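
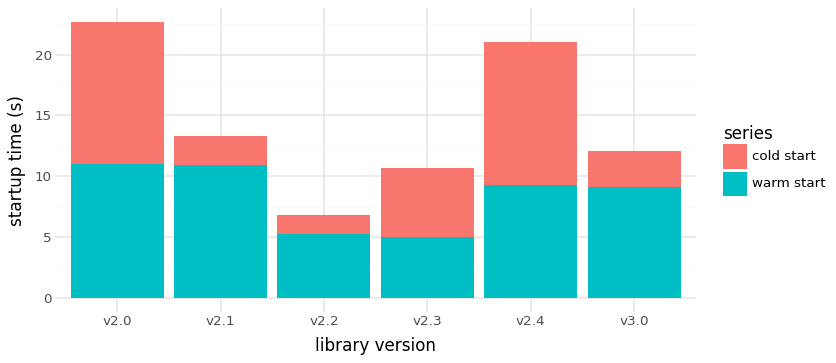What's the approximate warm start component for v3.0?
warm start top ≈ 10, bottom ≈ 0; segment ≈ 10.

≈ 10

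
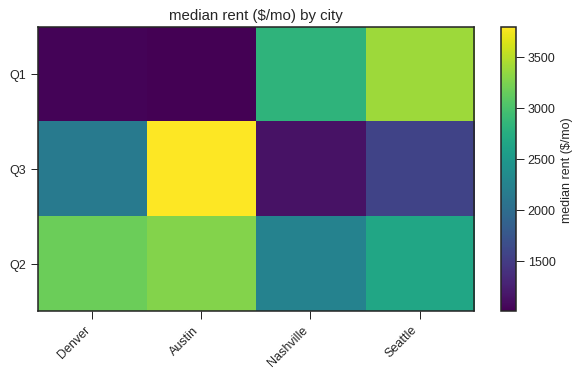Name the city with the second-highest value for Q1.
Top 3 for Q1: Seattle ≈ 3500, Nashville ≈ 3000, Denver ≈ 1000.

Nashville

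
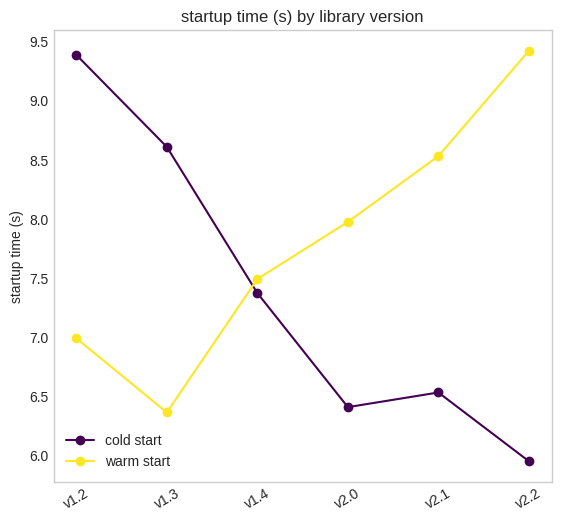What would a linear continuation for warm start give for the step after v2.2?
≈ 10.25

Last three: 8.0, 8.5, 9.5 → slope ≈ 0.75/step → next ≈ 10.25.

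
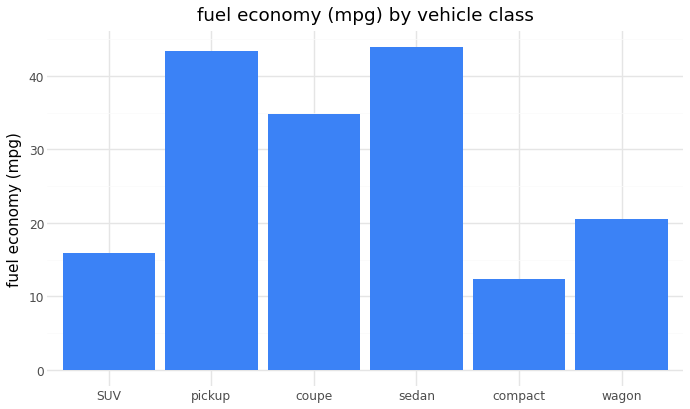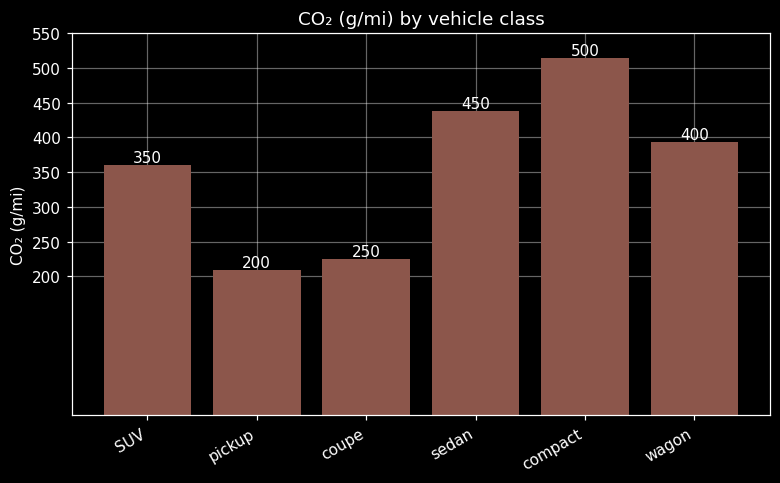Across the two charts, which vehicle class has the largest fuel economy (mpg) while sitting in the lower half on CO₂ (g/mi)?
Chart 2 median CO₂ (g/mi) ≈ 400; below-median vehicle classes: SUV, pickup, coupe. Among those, pickup has the highest fuel economy (mpg) (≈ 45).

pickup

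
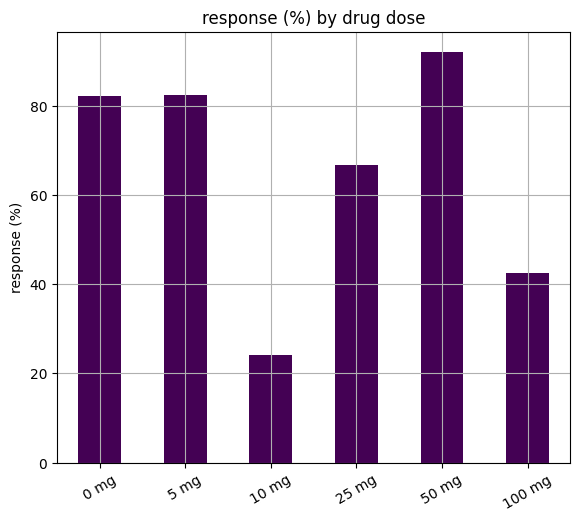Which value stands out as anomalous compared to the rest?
10 mg ≈ 20; the rest sit between ≈ 40 and ≈ 90.

10 mg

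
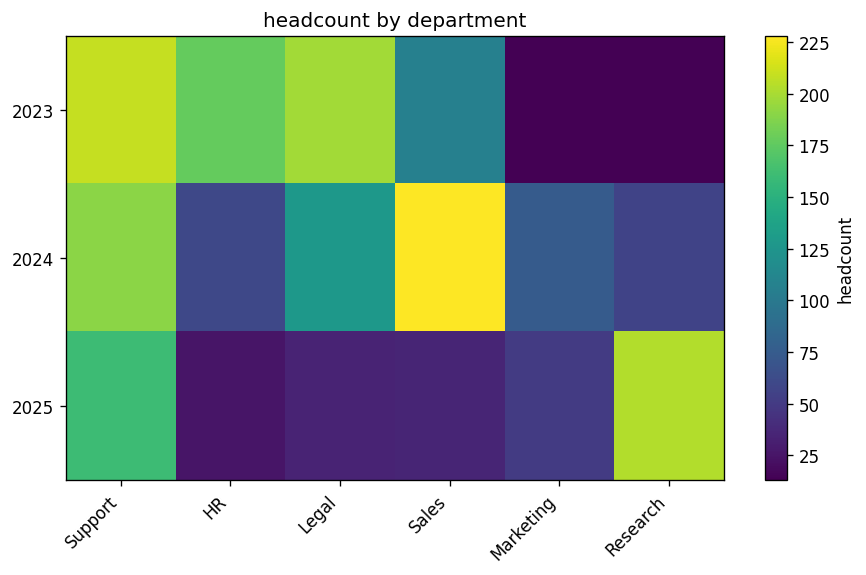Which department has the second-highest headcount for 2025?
Support

Top 3 for 2025: Research ≈ 200, Support ≈ 160, Marketing ≈ 40.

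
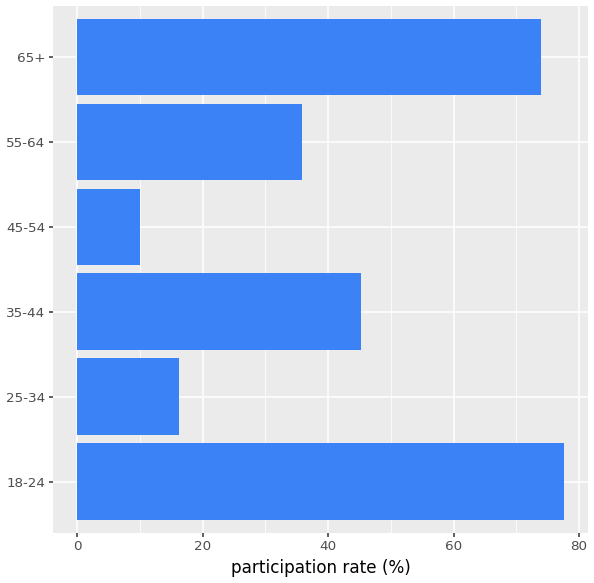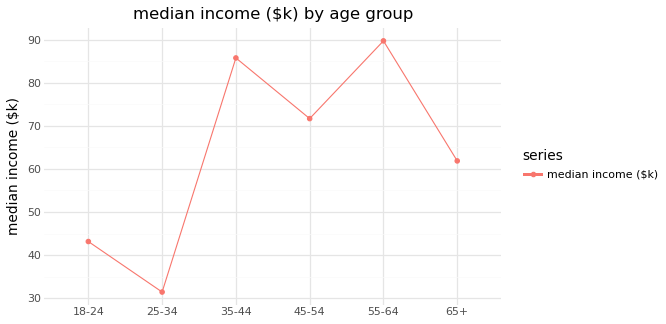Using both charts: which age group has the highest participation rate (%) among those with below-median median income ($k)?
18-24

Chart 2 median median income ($k) ≈ 70; below-median age groups: 18-24, 25-34, 65+. Among those, 18-24 has the highest participation rate (%) (≈ 80).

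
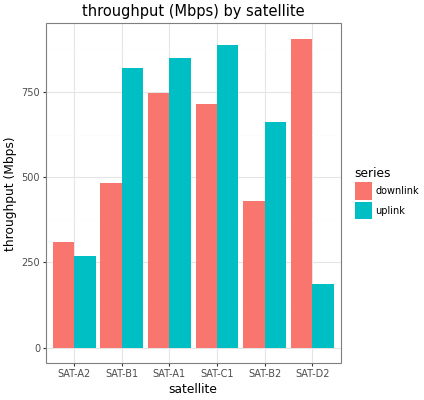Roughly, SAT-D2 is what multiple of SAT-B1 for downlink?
≈ 1.8×

SAT-D2 ≈ 900, SAT-B1 ≈ 500; 900/500 ≈ 1.8.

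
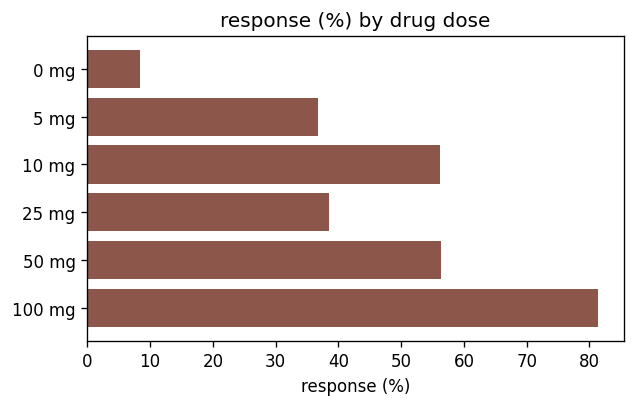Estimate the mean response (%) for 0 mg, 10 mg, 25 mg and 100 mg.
≈ 48

(10 + 60 + 40 + 80) / 4 ≈ 48.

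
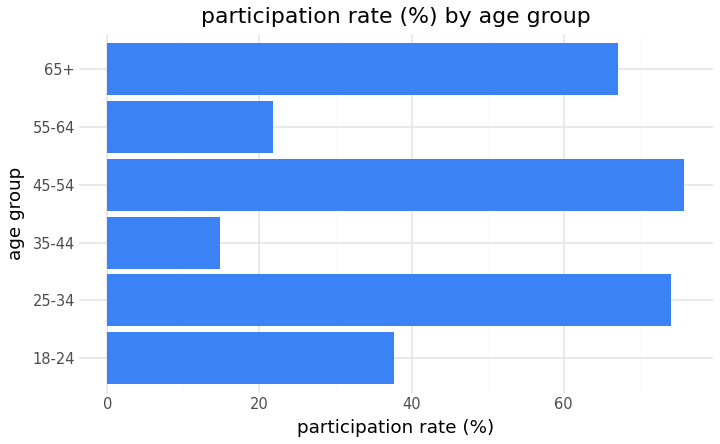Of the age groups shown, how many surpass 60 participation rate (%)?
3

Above 60: 25-34, 45-54, 65+.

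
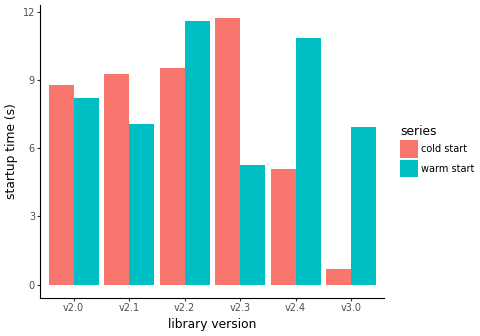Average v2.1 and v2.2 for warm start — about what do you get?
≈ 10

(7 + 12) / 2 ≈ 10.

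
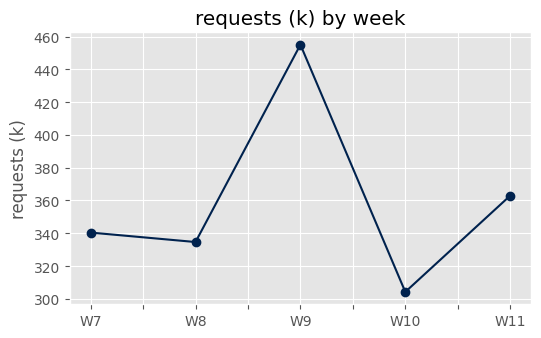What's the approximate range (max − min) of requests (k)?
≈ 160

Max W9 ≈ 460, min W10 ≈ 300; range ≈ 160.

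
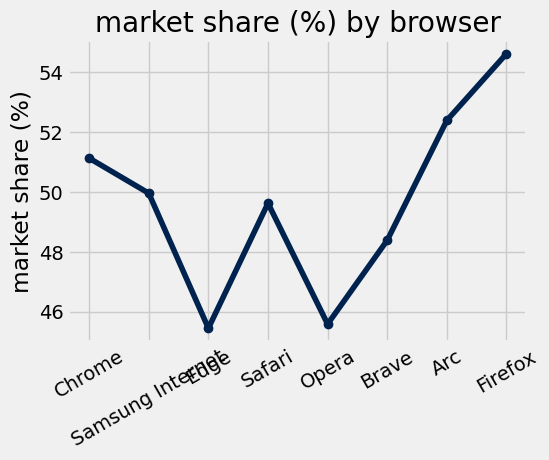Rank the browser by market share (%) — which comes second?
Top 3: Firefox ≈ 55, Arc ≈ 52, Chrome ≈ 51.

Arc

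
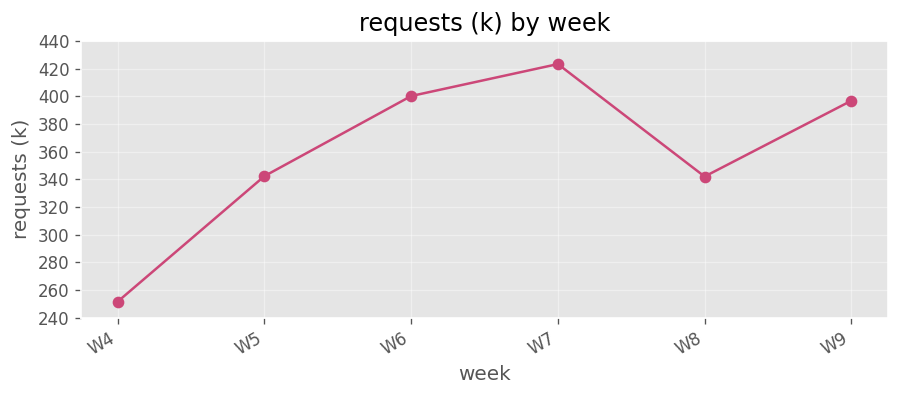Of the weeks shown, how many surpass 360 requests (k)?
3

Above 360: W6, W7, W9.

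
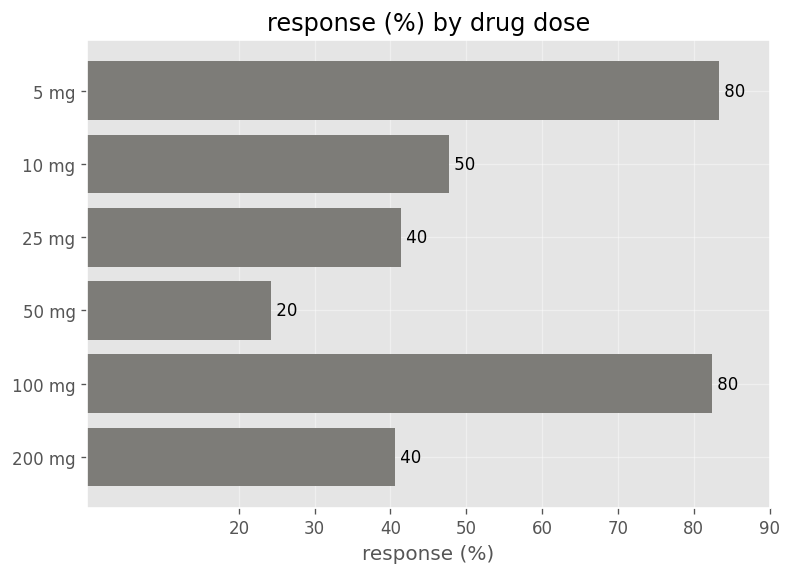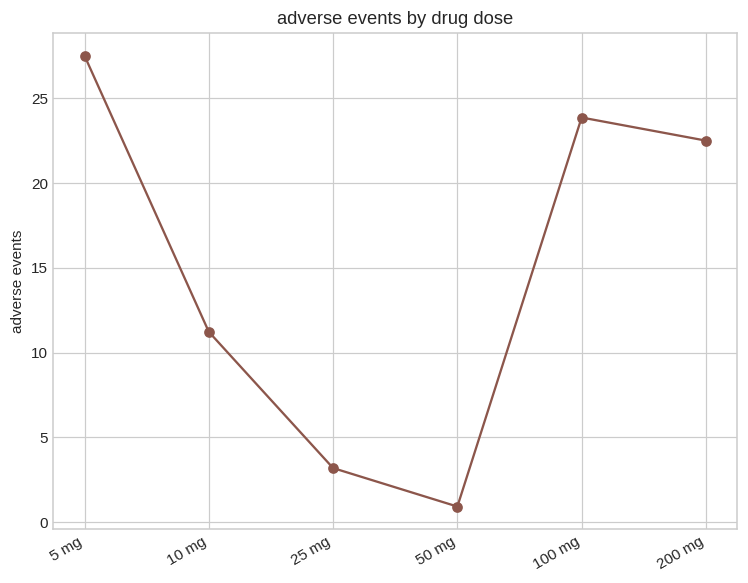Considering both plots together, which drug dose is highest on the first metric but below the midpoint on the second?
10 mg

Chart 2 median adverse events ≈ 15; below-median drug doses: 10 mg, 25 mg, 50 mg. Among those, 10 mg has the highest response (%) (≈ 50).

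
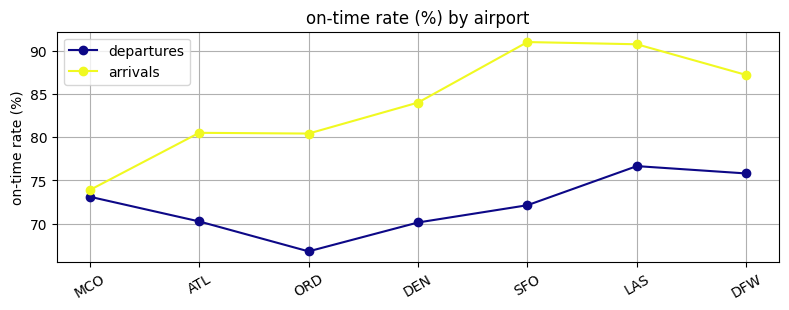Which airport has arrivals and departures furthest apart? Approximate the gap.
SFO: arrivals ≈ 90, departures ≈ 70 → gap ≈ 20. Next-largest (LAS) is only ≈ 15.

SFO, ≈ 20 %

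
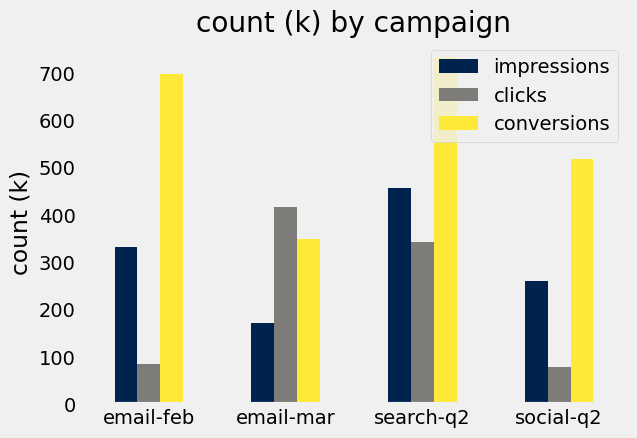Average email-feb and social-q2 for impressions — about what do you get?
≈ 300

(300 + 300) / 2 ≈ 300.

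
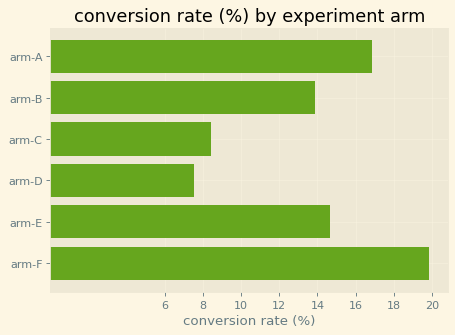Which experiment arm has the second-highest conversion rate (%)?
Top 3: arm-F ≈ 20, arm-A ≈ 16, arm-E ≈ 14.

arm-A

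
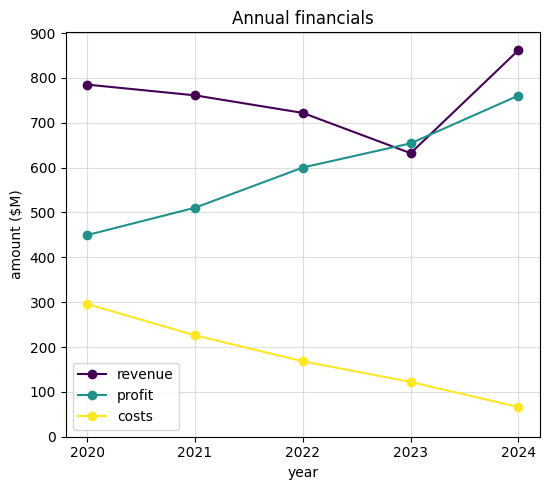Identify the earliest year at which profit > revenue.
2022: profit ≈ 600 vs revenue ≈ 700 (not yet); 2023: profit ≈ 700 vs revenue ≈ 600 (first crossover).

2023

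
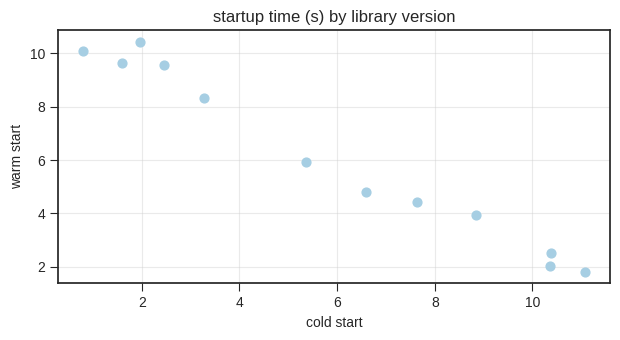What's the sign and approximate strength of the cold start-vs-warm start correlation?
negative, strong

Points are negatively correlated; strong (|r| ≈ 1.0).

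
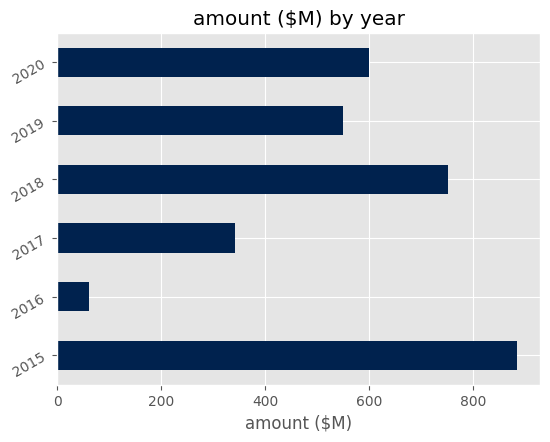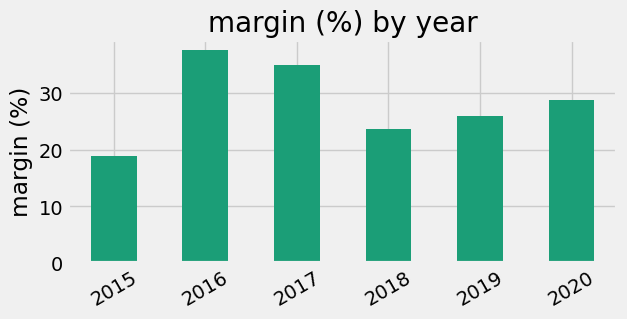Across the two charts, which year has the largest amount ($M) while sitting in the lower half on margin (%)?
2015

Chart 2 median margin (%) ≈ 25; below-median years: 2015, 2018, 2019. Among those, 2015 has the highest amount ($M) (≈ 900).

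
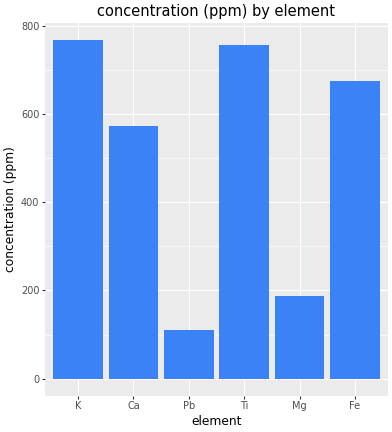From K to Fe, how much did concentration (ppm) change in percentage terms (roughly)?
K ≈ 800, Fe ≈ 700; (700 − 800) / 800 ≈ -12.5%.

≈ -12.5%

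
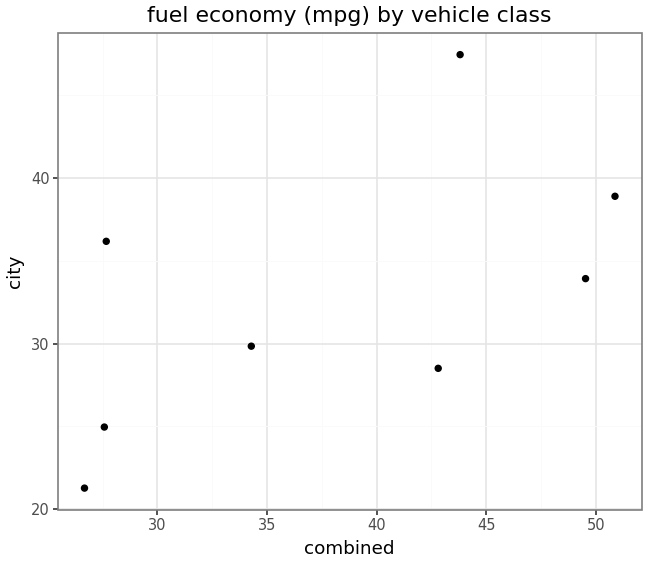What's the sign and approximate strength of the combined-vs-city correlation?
Points are positively correlated; moderate (|r| ≈ 0.6).

positive, moderate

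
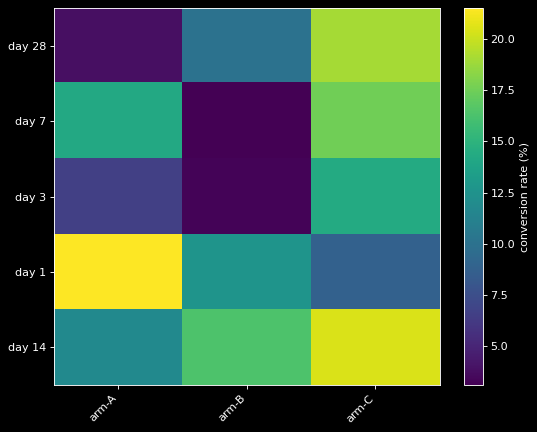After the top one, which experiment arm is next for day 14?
arm-B

Top 3 for day 14: arm-C ≈ 20, arm-B ≈ 16, arm-A ≈ 12.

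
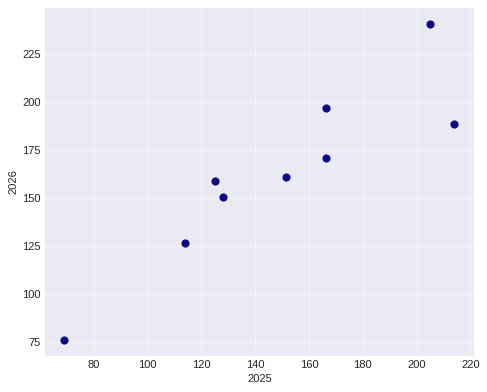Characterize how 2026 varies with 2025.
Points are positively correlated; strong (|r| ≈ 0.9).

positive, strong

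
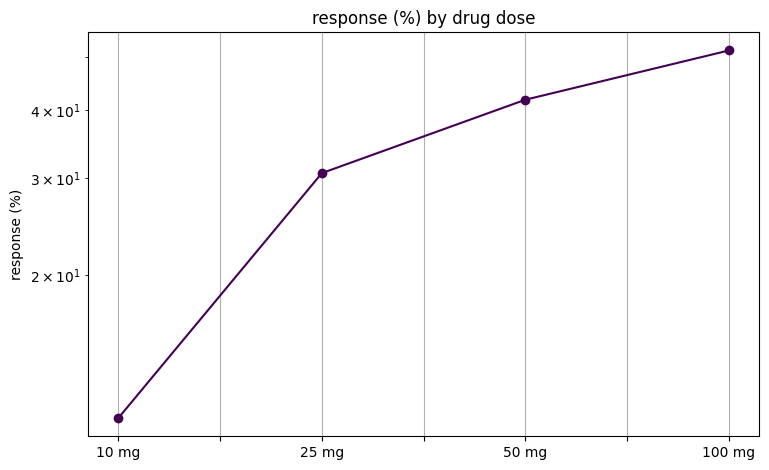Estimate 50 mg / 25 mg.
≈ 1.33×

50 mg ≈ 40, 25 mg ≈ 30; 40/30 ≈ 1.33.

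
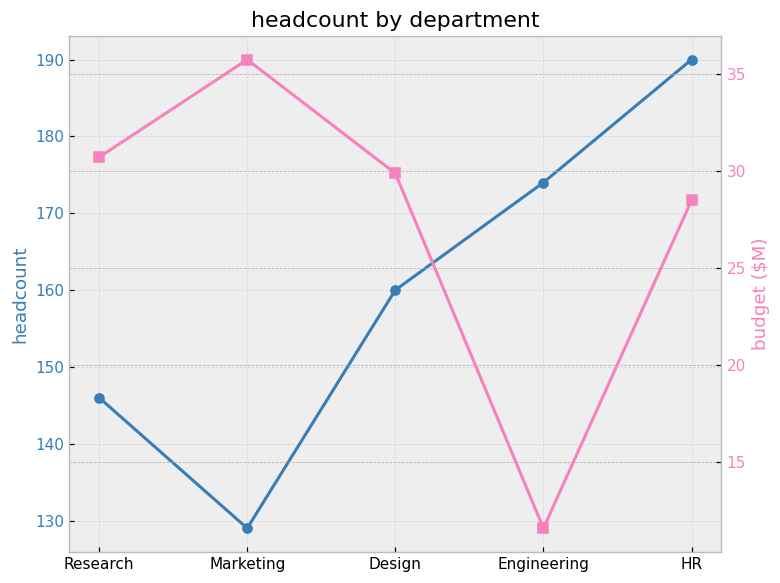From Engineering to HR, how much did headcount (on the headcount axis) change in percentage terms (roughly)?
≈ +11.8%

Engineering ≈ 170, HR ≈ 190; (190 − 170) / 170 ≈ +11.8%.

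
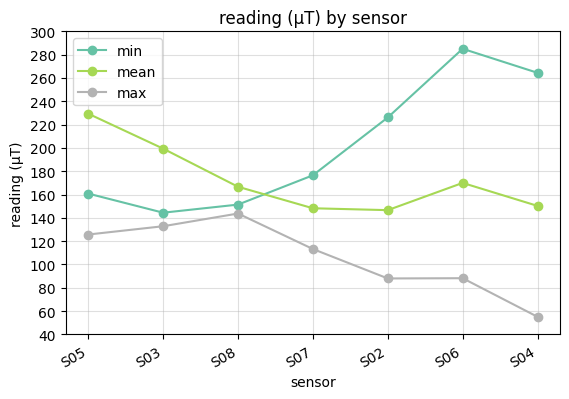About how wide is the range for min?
Max S06 ≈ 280, min S03 ≈ 140; range ≈ 140.

≈ 140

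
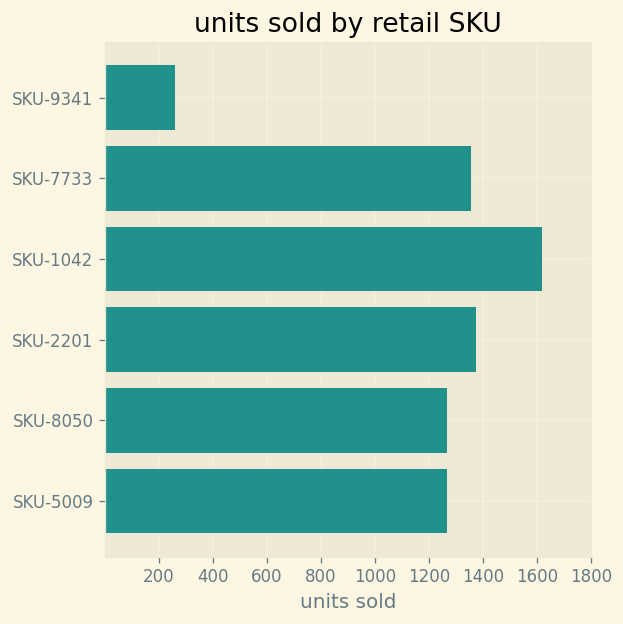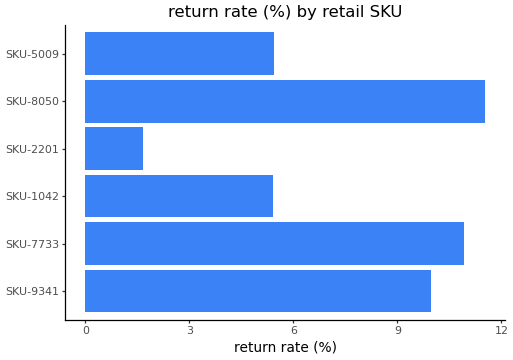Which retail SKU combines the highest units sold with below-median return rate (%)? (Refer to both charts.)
SKU-1042

Chart 2 median return rate (%) ≈ 8; below-median retail SKUs: SKU-1042, SKU-2201, SKU-5009. Among those, SKU-1042 has the highest units sold (≈ 1600).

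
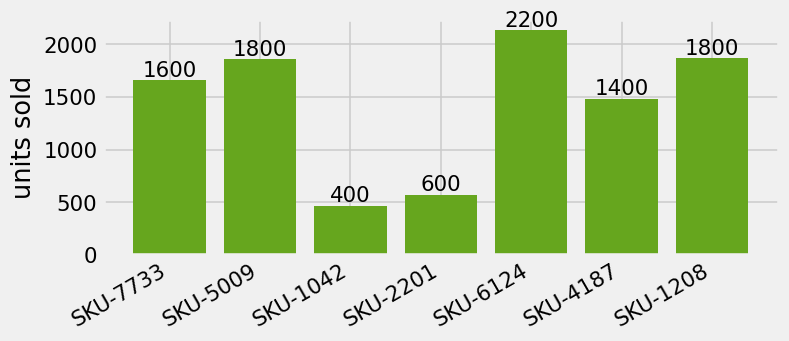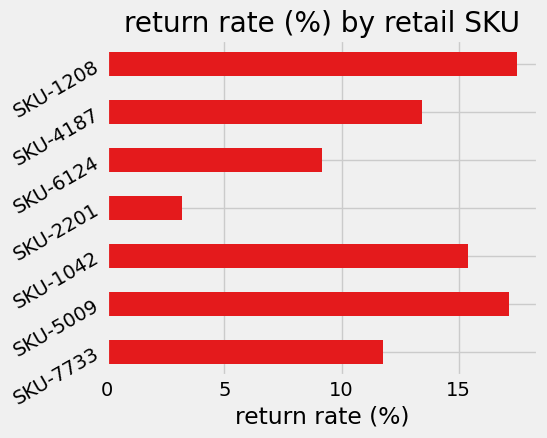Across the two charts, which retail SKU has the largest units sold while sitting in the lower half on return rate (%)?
Chart 2 median return rate (%) ≈ 14; below-median retail SKUs: SKU-7733, SKU-2201, SKU-6124. Among those, SKU-6124 has the highest units sold (≈ 2200).

SKU-6124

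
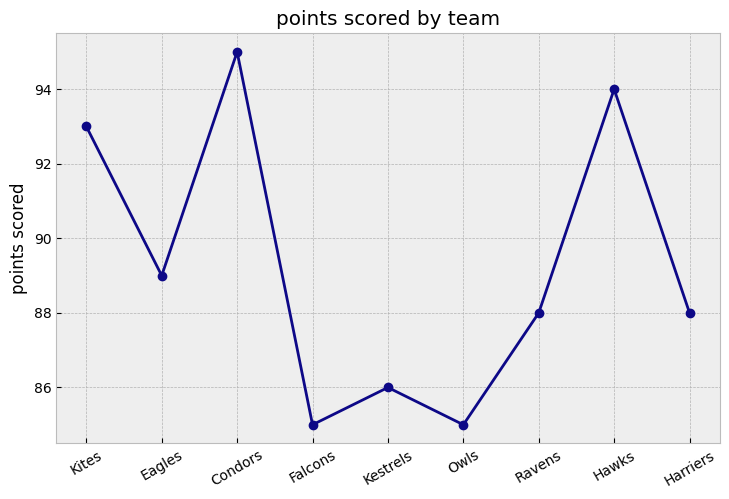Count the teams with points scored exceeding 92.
Above 92: Kites, Condors, Hawks.

3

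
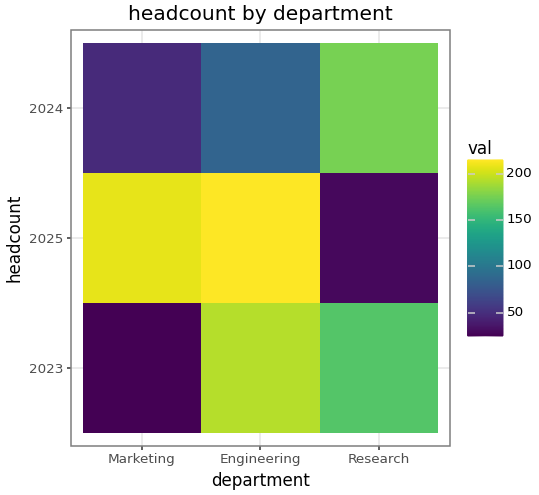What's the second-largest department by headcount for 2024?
Engineering

Top 3 for 2024: Research ≈ 180, Engineering ≈ 80, Marketing ≈ 40.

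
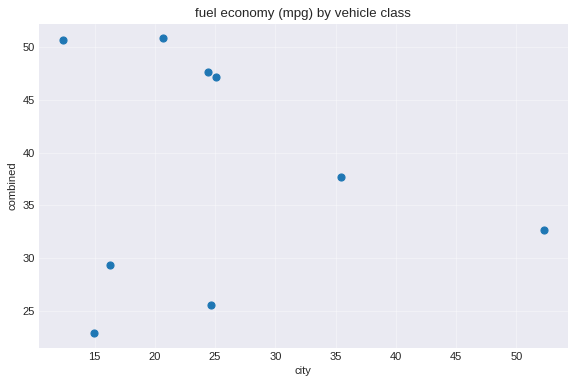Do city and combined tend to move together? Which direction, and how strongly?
no clear correlation

Points are roughly uncorrelated; weak (|r| ≈ 0.1).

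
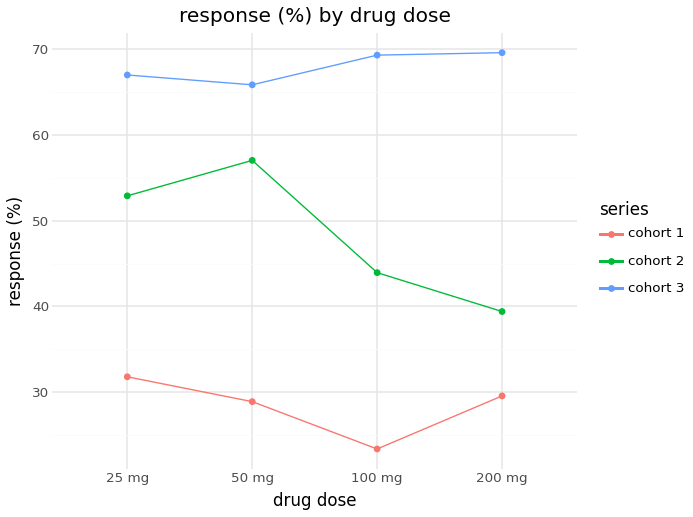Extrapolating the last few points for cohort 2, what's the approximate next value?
≈ 32.5

Last three: 55, 45, 40 → slope ≈ -7.5/step → next ≈ 32.5.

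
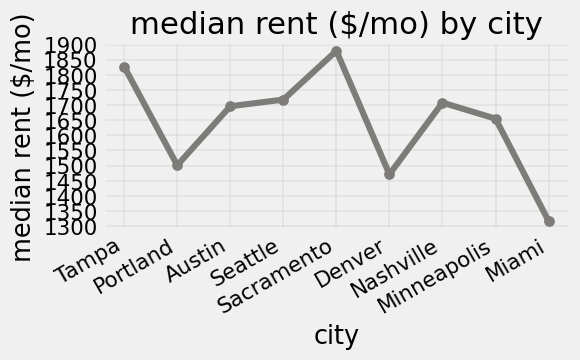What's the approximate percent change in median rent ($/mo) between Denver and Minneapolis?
≈ +13.8%

Denver ≈ 1450, Minneapolis ≈ 1650; (1650 − 1450) / 1450 ≈ +13.8%.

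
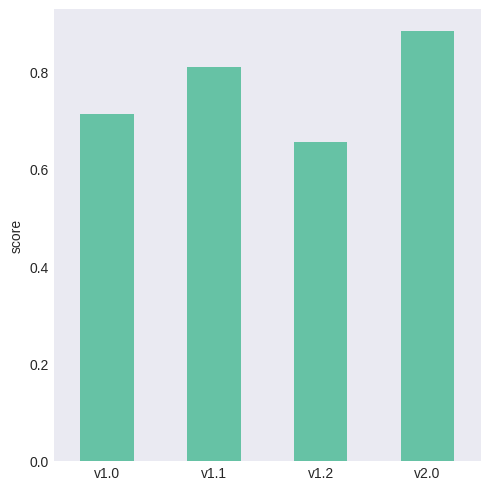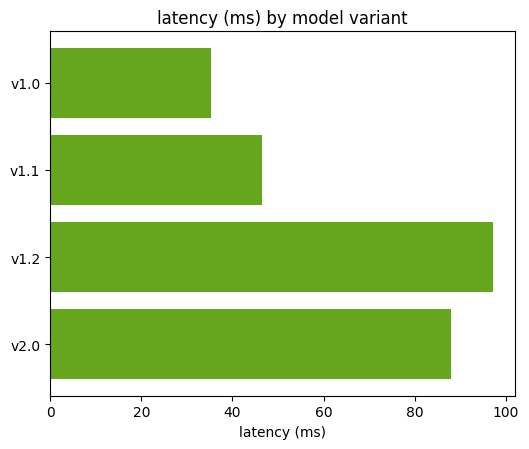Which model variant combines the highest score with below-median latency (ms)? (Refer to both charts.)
Chart 2 median latency (ms) ≈ 70; below-median model variants: v1.0, v1.1. Among those, v1.1 has the highest score (≈ 0.8).

v1.1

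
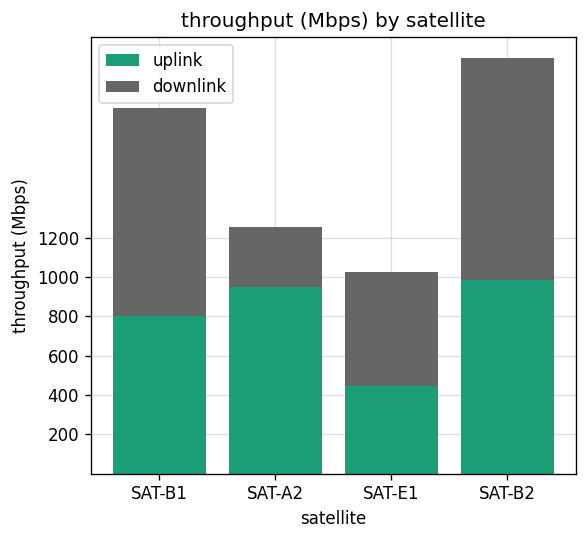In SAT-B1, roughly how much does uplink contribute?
≈ 800

uplink top ≈ 800, bottom ≈ 0; segment ≈ 800.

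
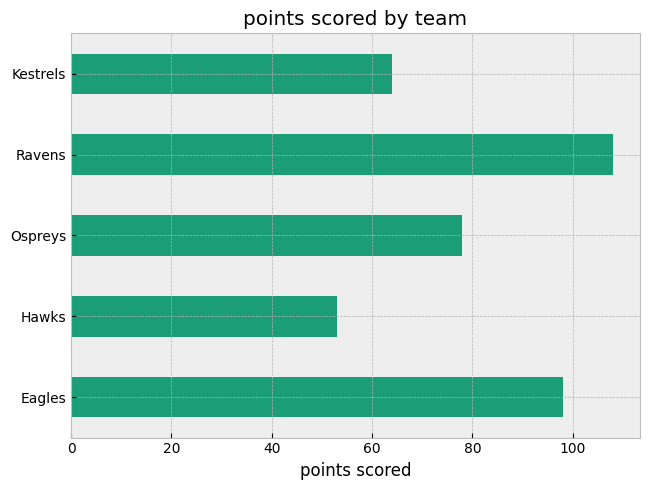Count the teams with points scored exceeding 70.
3

Above 70: Eagles, Ospreys, Ravens.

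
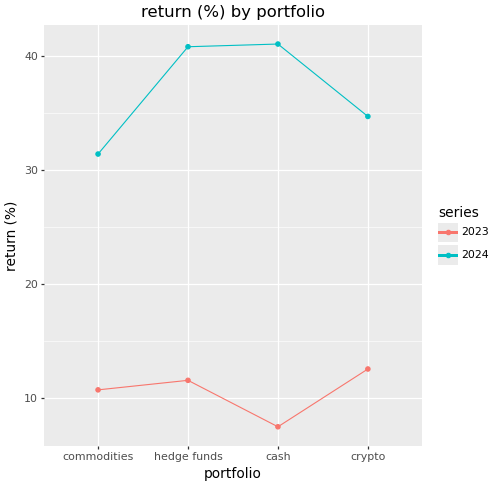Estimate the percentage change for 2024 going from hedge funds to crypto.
hedge funds ≈ 40, crypto ≈ 35; (35 − 40) / 40 ≈ -12.5%.

≈ -12.5%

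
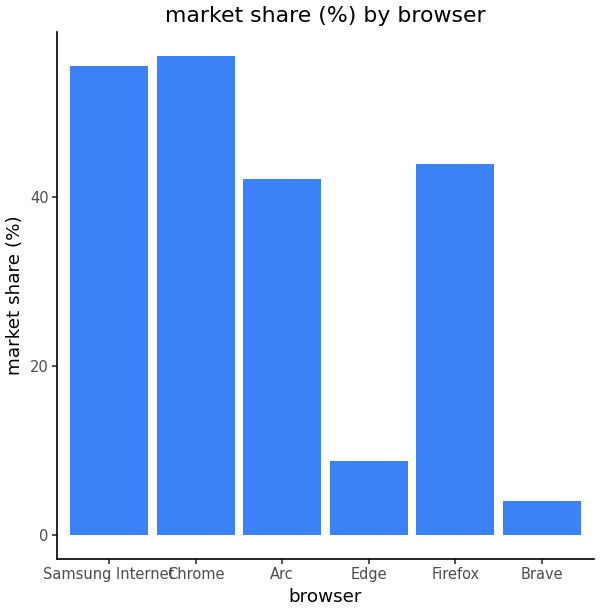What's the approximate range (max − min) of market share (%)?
Max Chrome ≈ 55, min Brave ≈ 5; range ≈ 50.

≈ 50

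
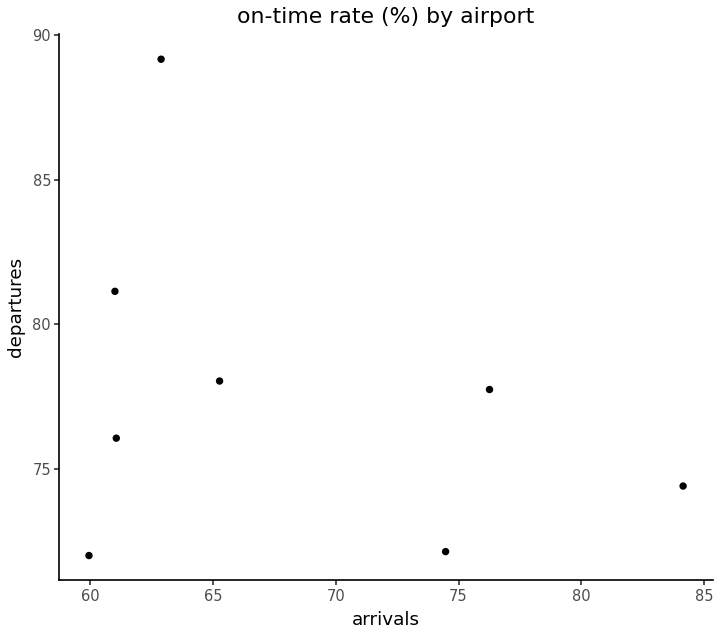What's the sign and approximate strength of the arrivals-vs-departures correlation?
Points are negatively correlated; weak (|r| ≈ 0.3).

negative, weak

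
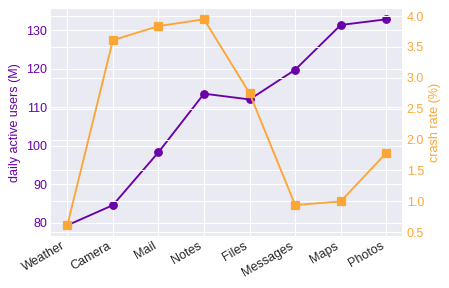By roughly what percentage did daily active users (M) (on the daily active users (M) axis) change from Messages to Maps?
Messages ≈ 120, Maps ≈ 130; (130 − 120) / 120 ≈ +8.3%.

≈ +8.3%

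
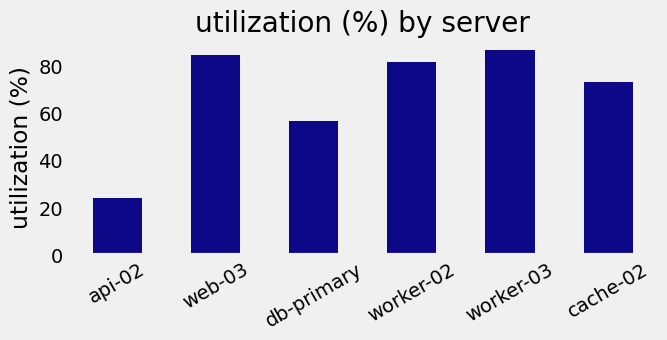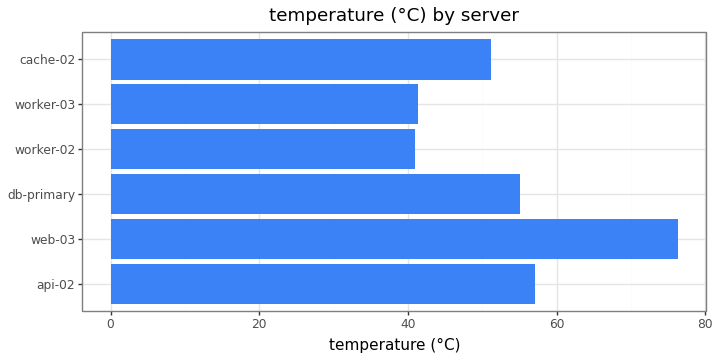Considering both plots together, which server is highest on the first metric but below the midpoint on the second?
Chart 2 median temperature (°C) ≈ 50; below-median servers: worker-02, worker-03, cache-02. Among those, worker-03 has the highest utilization (%) (≈ 90).

worker-03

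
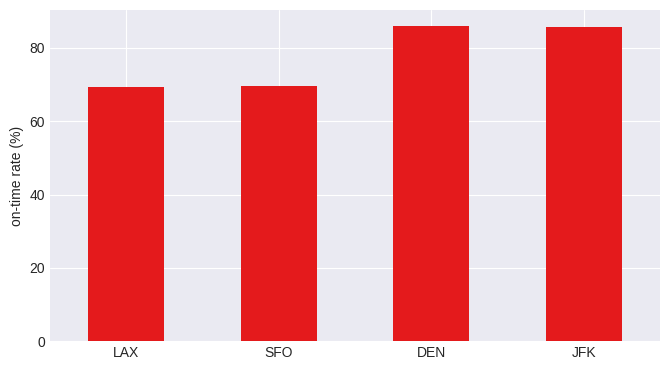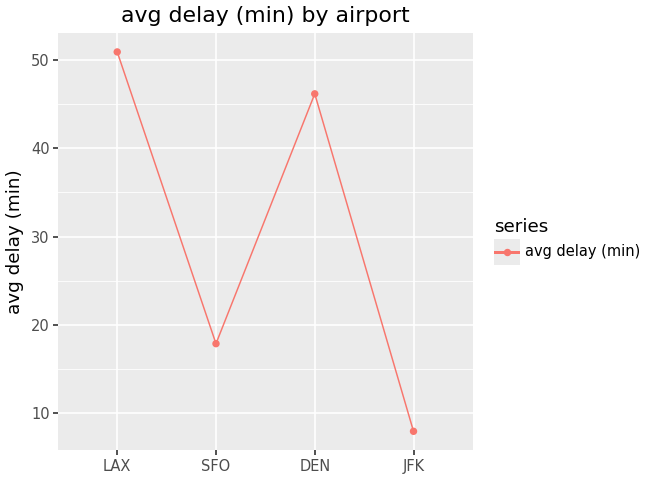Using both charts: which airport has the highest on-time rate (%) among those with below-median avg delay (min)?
JFK

Chart 2 median avg delay (min) ≈ 30; below-median airports: SFO, JFK. Among those, JFK has the highest on-time rate (%) (≈ 90).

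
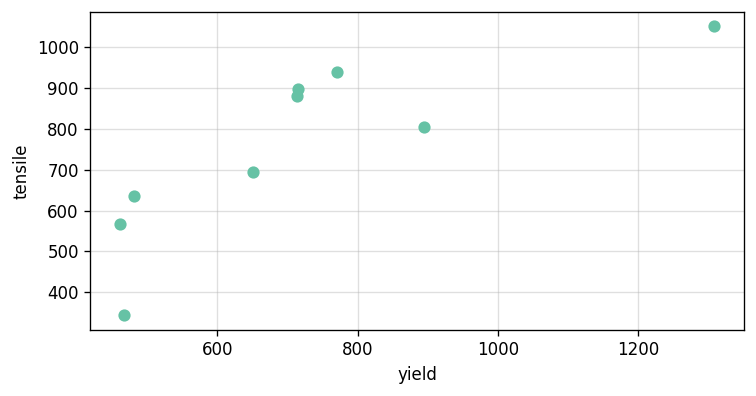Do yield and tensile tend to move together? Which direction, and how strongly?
Points are positively correlated; strong (|r| ≈ 0.8).

positive, strong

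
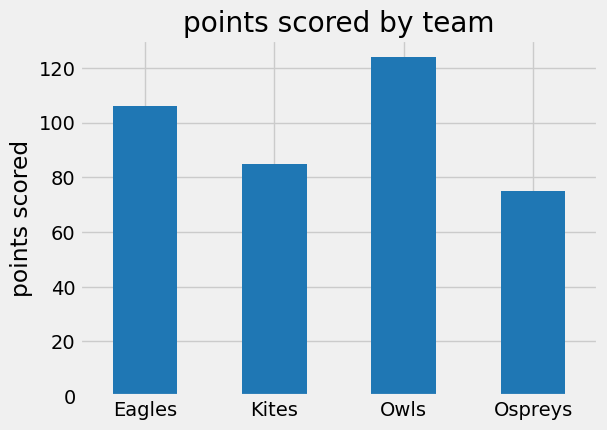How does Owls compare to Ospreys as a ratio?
Owls ≈ 120, Ospreys ≈ 80; 120/80 ≈ 1.5.

≈ 1.5×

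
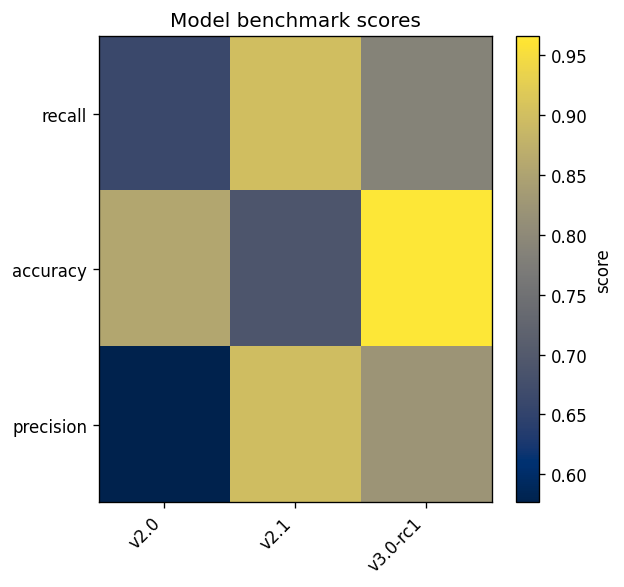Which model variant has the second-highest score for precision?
v3.0-rc1

Top 3 for precision: v2.1 ≈ 0.90, v3.0-rc1 ≈ 0.80, v2.0 ≈ 0.60.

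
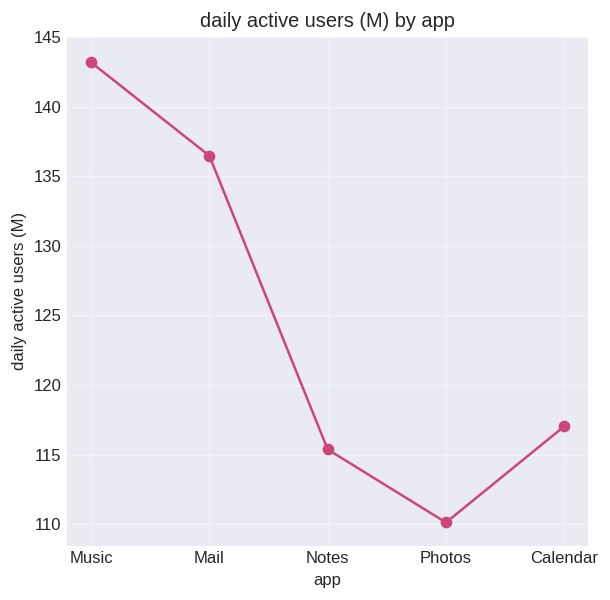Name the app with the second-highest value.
Mail

Top 3: Music ≈ 145, Mail ≈ 135, Calendar ≈ 115.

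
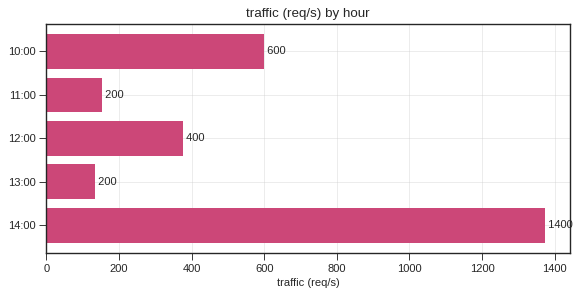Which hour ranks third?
Top 4: 14:00 ≈ 1400, 10:00 ≈ 600, 12:00 ≈ 400, 11:00 ≈ 200.

12:00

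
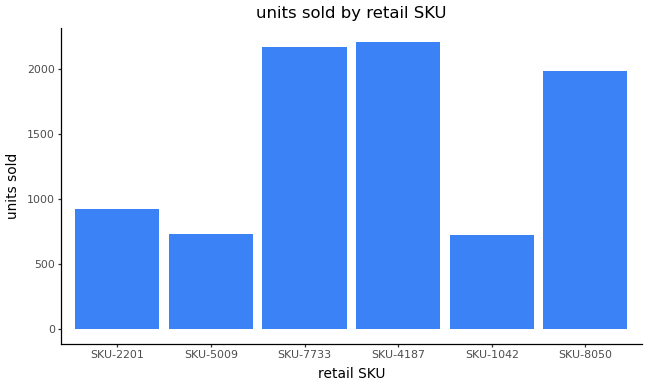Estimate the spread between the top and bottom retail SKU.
Max SKU-4187 ≈ 2200, min SKU-1042 ≈ 800; range ≈ 1400.

≈ 1400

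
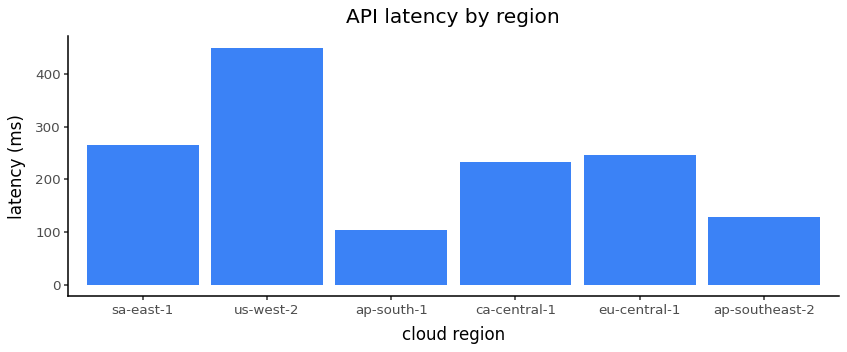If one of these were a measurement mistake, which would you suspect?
us-west-2 ≈ 450; the rest sit between ≈ 100 and ≈ 250.

us-west-2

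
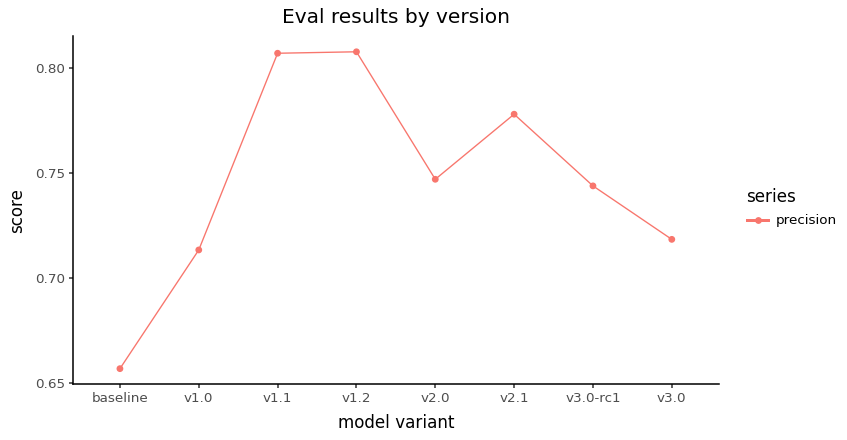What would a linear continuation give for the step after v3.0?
≈ 0.69

Last three: 0.78, 0.74, 0.72 → slope ≈ -0.03/step → next ≈ 0.69.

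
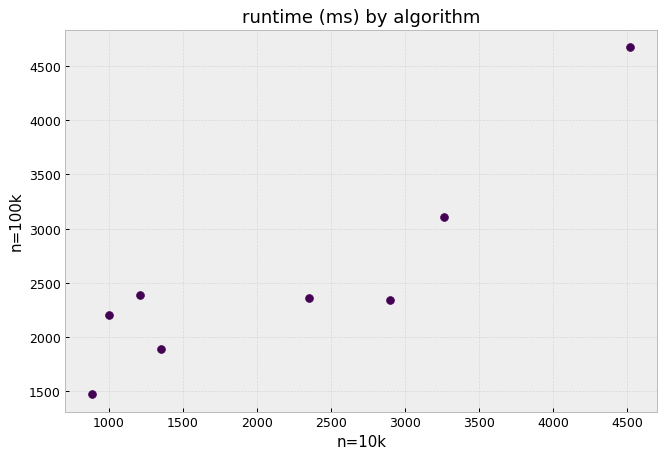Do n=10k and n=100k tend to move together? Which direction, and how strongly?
positive, strong

Points are positively correlated; strong (|r| ≈ 0.9).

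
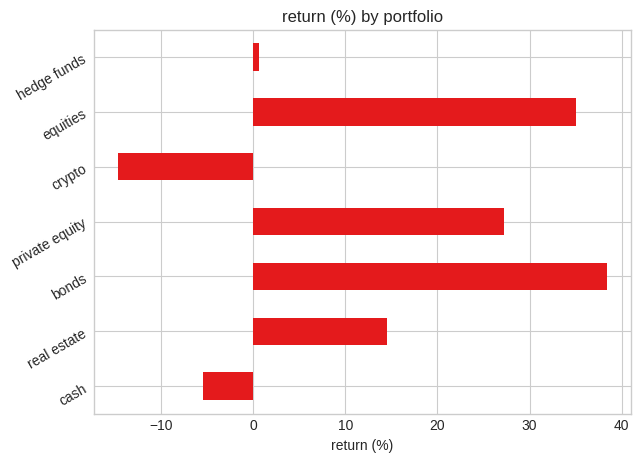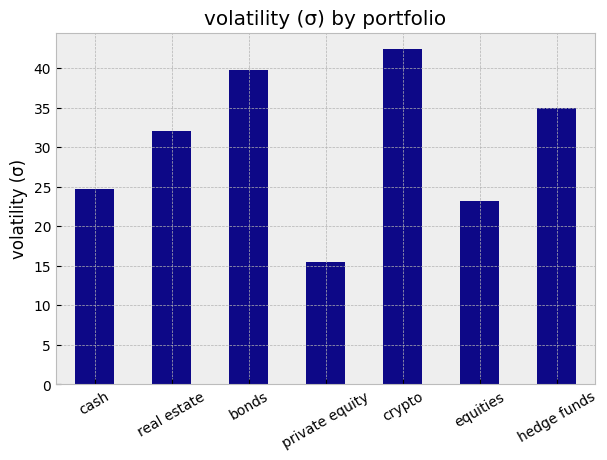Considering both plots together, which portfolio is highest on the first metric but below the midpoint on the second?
Chart 2 median volatility (σ) ≈ 30; below-median portfolios: cash, private equity, equities. Among those, equities has the highest return (%) (≈ 35).

equities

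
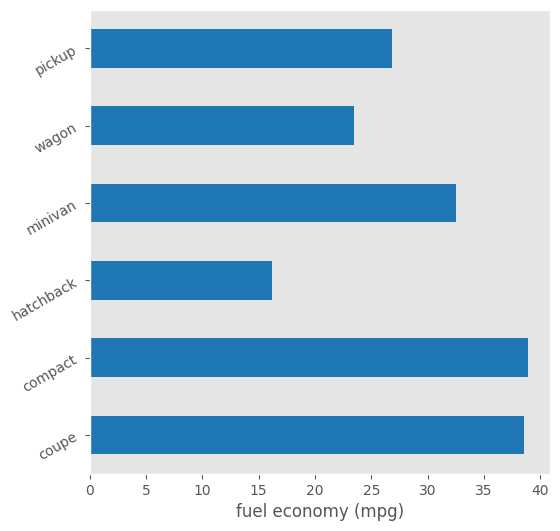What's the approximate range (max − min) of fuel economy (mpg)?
≈ 25

Max compact ≈ 40, min hatchback ≈ 15; range ≈ 25.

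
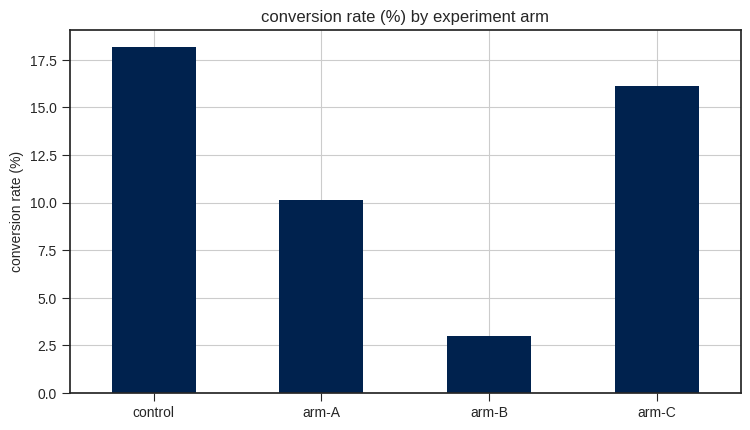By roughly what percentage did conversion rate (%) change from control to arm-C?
≈ -11.1%

control ≈ 18, arm-C ≈ 16; (16 − 18) / 18 ≈ -11.1%.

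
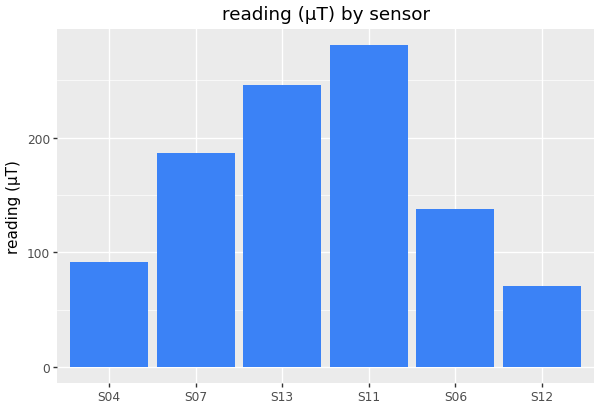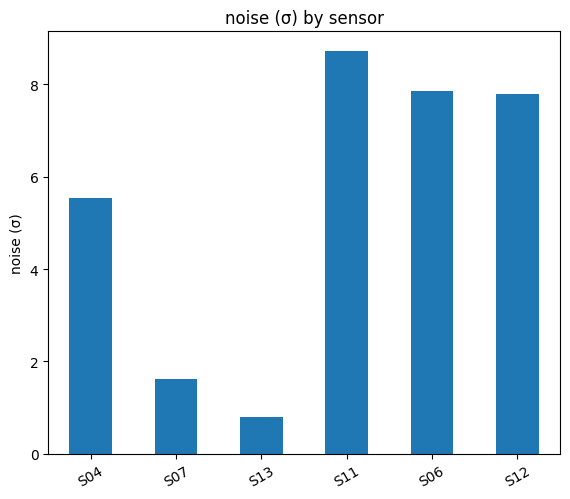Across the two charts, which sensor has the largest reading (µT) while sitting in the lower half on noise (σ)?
Chart 2 median noise (σ) ≈ 7; below-median sensors: S04, S07, S13. Among those, S13 has the highest reading (µT) (≈ 250).

S13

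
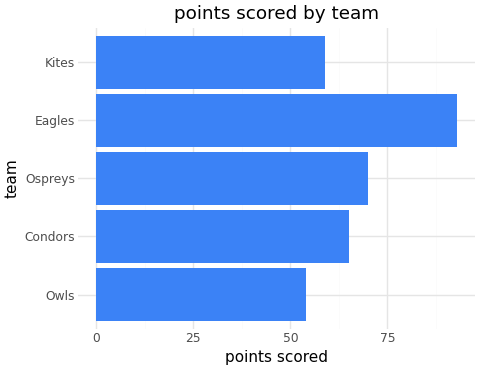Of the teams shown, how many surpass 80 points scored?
1

Above 80: Eagles.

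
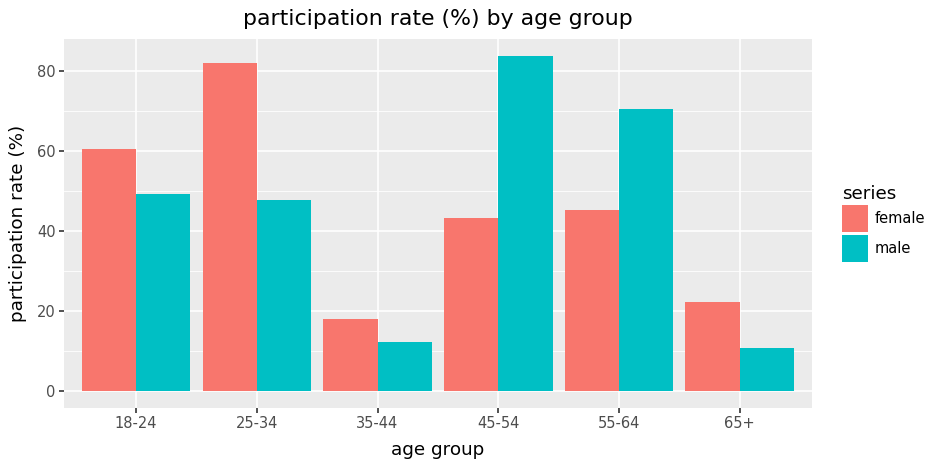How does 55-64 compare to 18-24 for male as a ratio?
55-64 ≈ 70, 18-24 ≈ 50; 70/50 ≈ 1.4.

≈ 1.4×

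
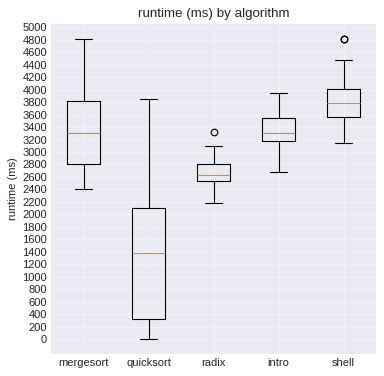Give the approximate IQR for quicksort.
Q3 ≈ 2200, Q1 ≈ 400; IQR ≈ 1800.

≈ 1800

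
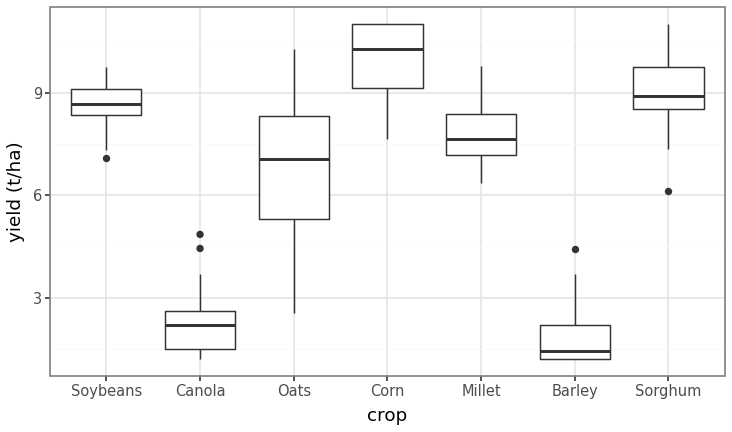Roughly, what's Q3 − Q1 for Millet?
Q3 ≈ 8, Q1 ≈ 7; IQR ≈ 1.

≈ 1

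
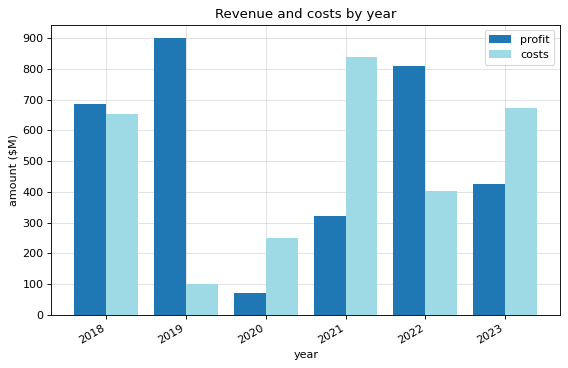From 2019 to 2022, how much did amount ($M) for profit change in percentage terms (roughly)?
≈ -11.1%

2019 ≈ 900, 2022 ≈ 800; (800 − 900) / 900 ≈ -11.1%.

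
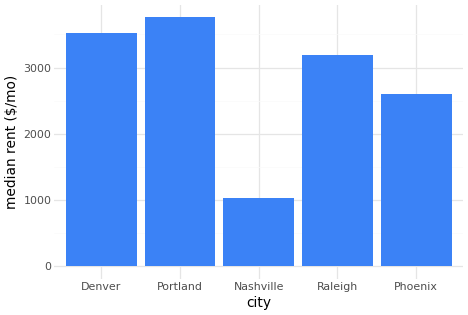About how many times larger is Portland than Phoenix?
≈ 1.6×

Portland ≈ 4000, Phoenix ≈ 2500; 4000/2500 ≈ 1.6.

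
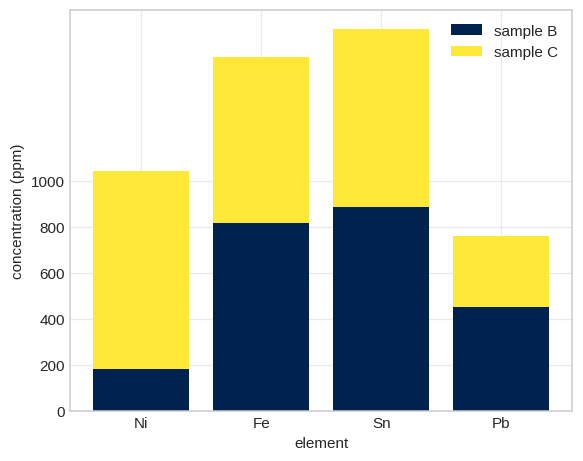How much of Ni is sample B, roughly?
sample B top ≈ 200, bottom ≈ 0; segment ≈ 200.

≈ 200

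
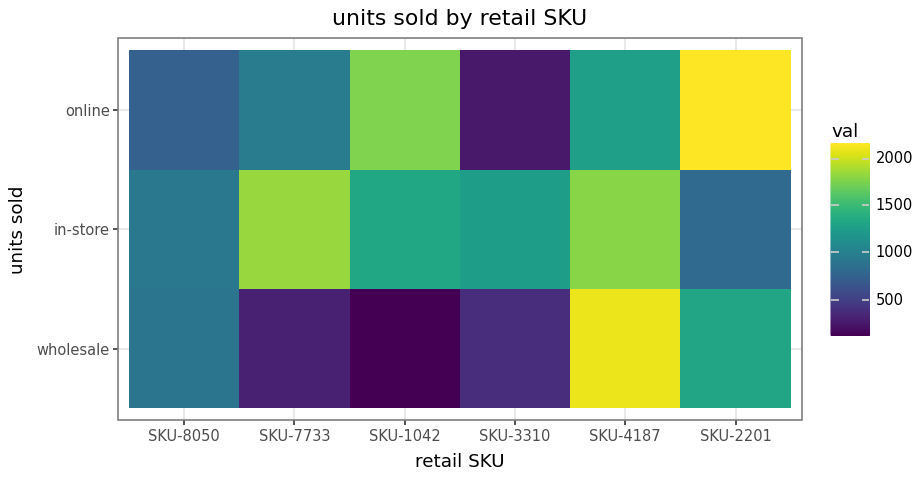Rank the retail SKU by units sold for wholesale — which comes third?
SKU-8050

Top 4 for wholesale: SKU-4187 ≈ 2000, SKU-2201 ≈ 1400, SKU-8050 ≈ 1000, SKU-3310 ≈ 400.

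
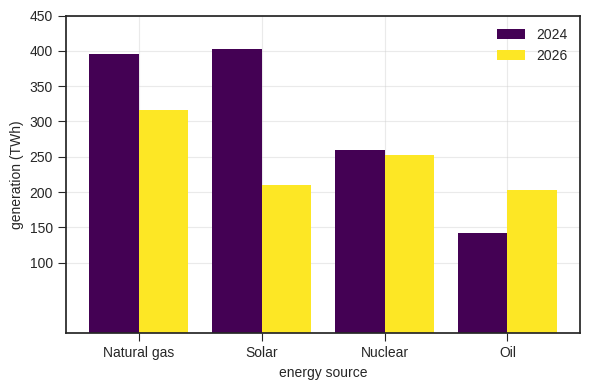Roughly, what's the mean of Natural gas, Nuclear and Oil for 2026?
≈ 250

(300 + 250 + 200) / 3 ≈ 250.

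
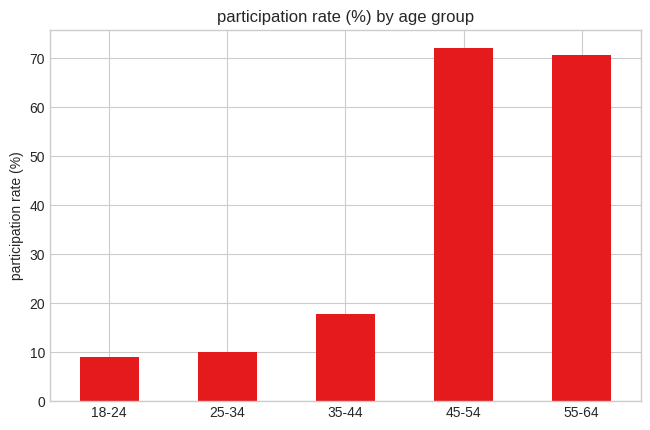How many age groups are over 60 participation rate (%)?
2

Above 60: 45-54, 55-64.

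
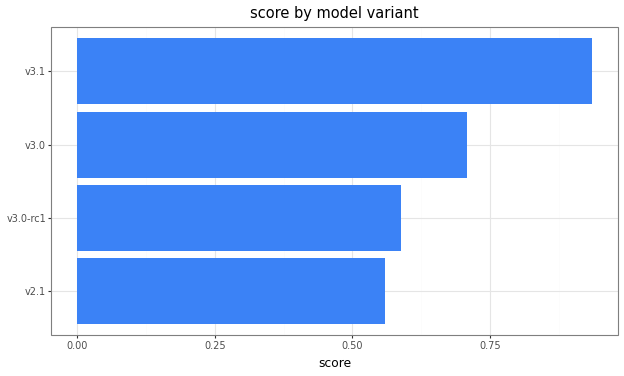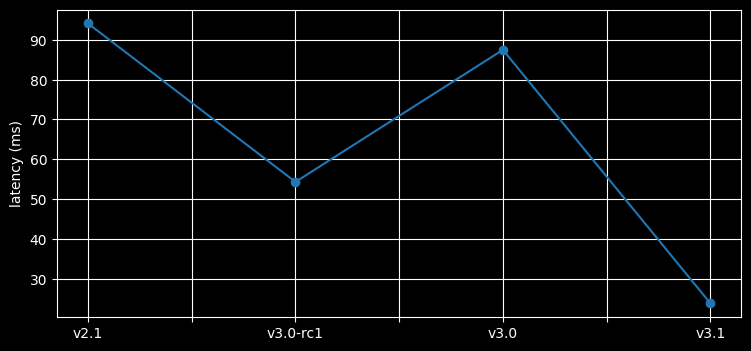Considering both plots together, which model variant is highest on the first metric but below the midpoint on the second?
Chart 2 median latency (ms) ≈ 70; below-median model variants: v3.0-rc1, v3.1. Among those, v3.1 has the highest score (≈ 0.9).

v3.1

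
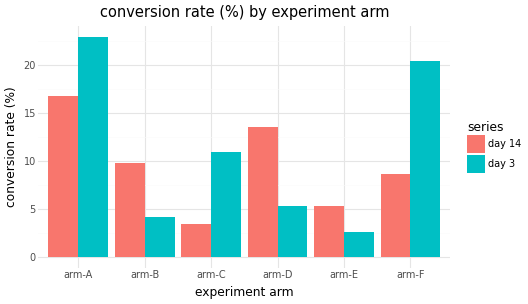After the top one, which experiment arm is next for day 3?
arm-F

Top 3 for day 3: arm-A ≈ 24, arm-F ≈ 20, arm-C ≈ 10.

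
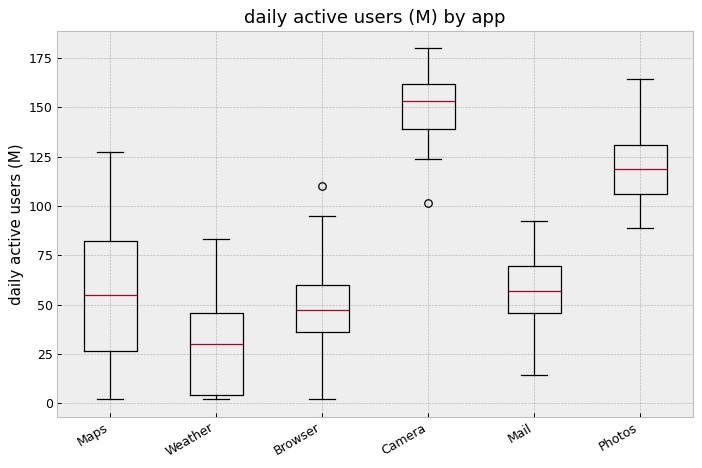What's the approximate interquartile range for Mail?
≈ 20

Q3 ≈ 60, Q1 ≈ 40; IQR ≈ 20.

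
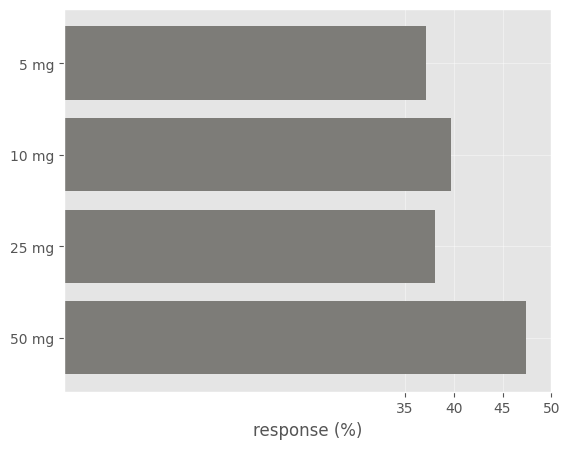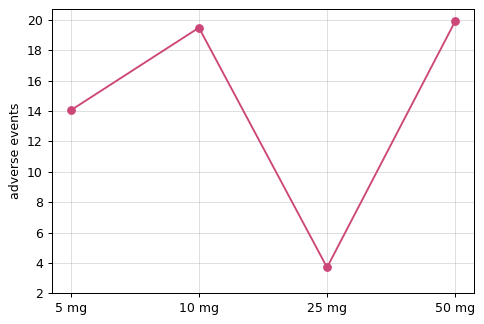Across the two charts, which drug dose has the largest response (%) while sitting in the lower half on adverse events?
Chart 2 median adverse events ≈ 16; below-median drug doses: 5 mg, 25 mg. Among those, 25 mg has the highest response (%) (≈ 40).

25 mg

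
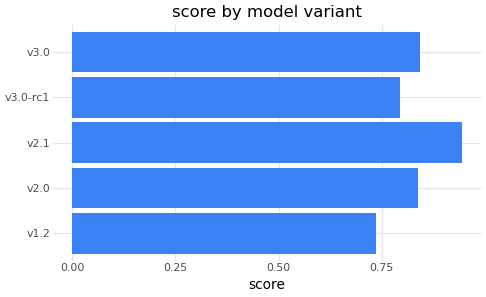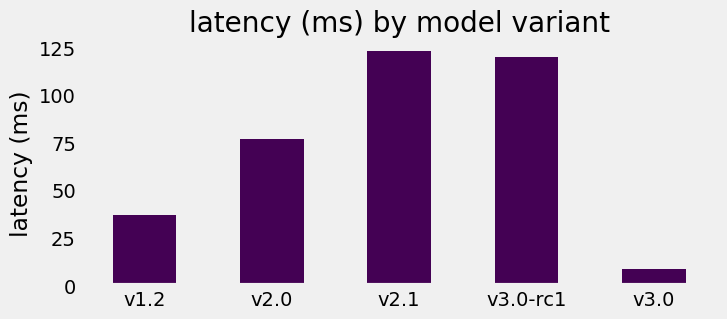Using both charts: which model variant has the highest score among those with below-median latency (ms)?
Chart 2 median latency (ms) ≈ 80; below-median model variants: v1.2, v3.0. Among those, v3.0 has the highest score (≈ 0.8).

v3.0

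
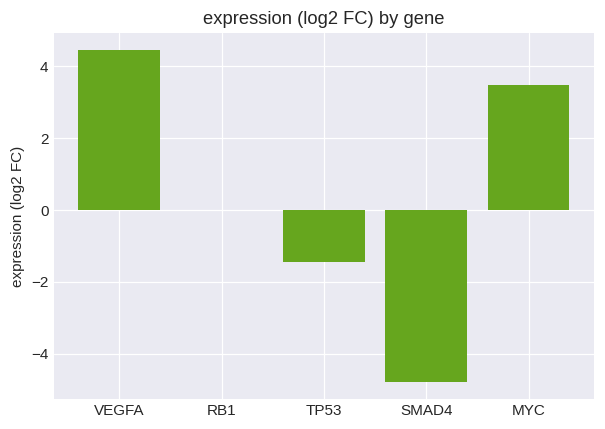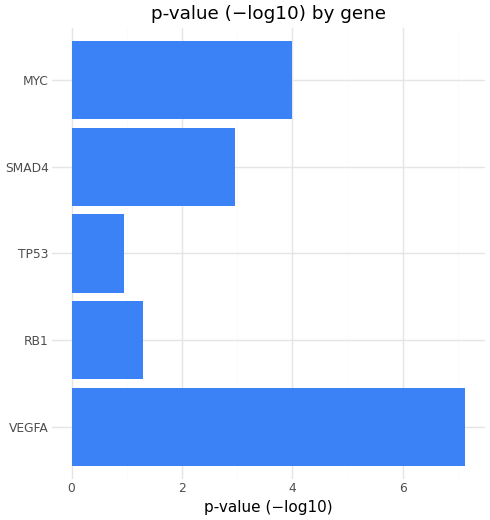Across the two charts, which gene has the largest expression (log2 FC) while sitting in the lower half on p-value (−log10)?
Chart 2 median p-value (−log10) ≈ 3; below-median genes: RB1, TP53. Among those, RB1 has the highest expression (log2 FC) (≈ 0).

RB1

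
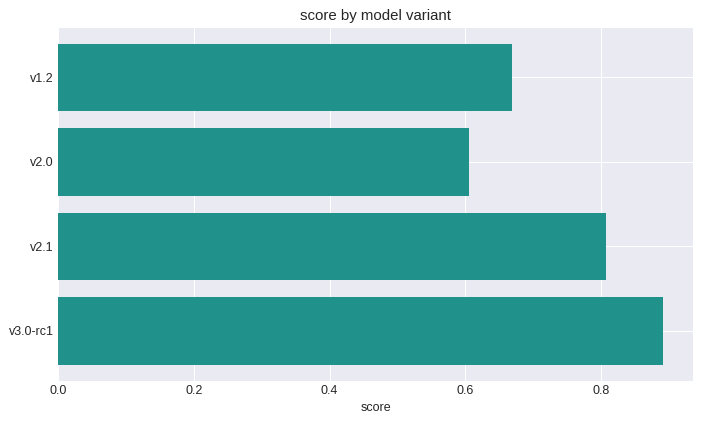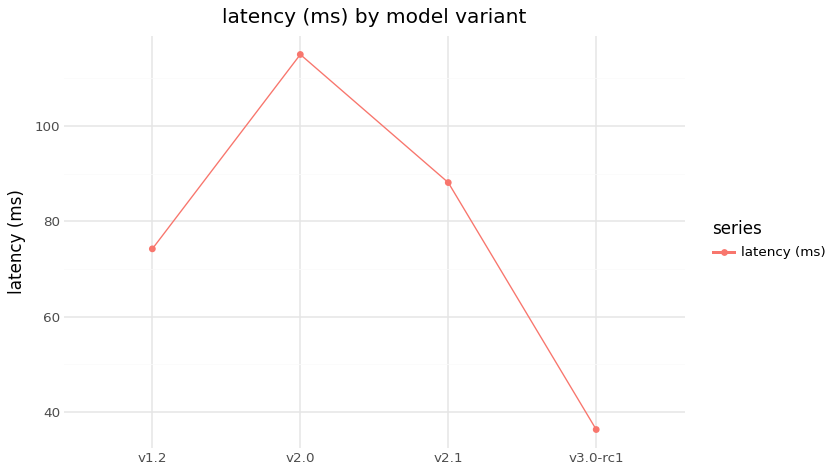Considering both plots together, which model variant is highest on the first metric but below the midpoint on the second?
v3.0-rc1

Chart 2 median latency (ms) ≈ 80; below-median model variants: v1.2, v3.0-rc1. Among those, v3.0-rc1 has the highest score (≈ 0.9).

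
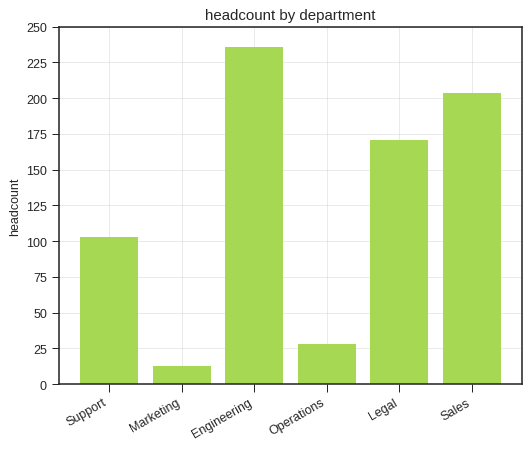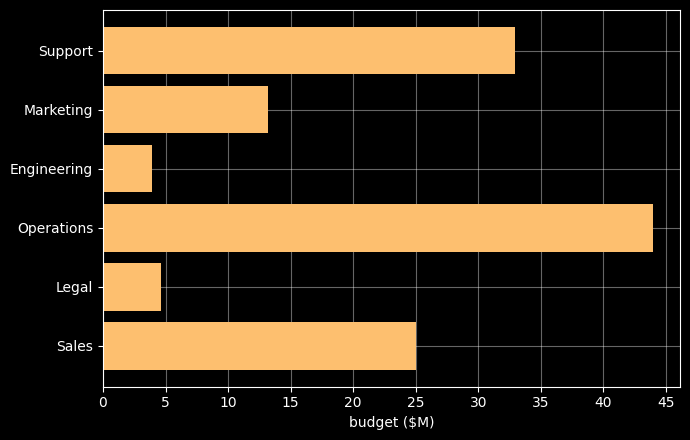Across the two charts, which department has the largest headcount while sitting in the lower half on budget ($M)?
Chart 2 median budget ($M) ≈ 20; below-median departments: Marketing, Engineering, Legal. Among those, Engineering has the highest headcount (≈ 225).

Engineering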